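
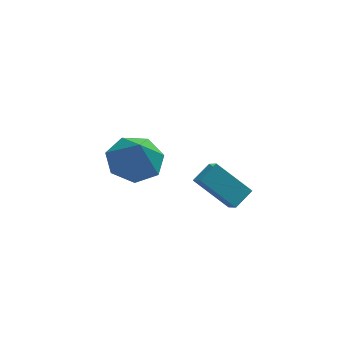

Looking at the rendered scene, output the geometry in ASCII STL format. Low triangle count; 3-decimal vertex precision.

solid 
facet normal -0.098 0.401 -0.911
outer loop
vertex 0.768 1.632 1.717
vertex -0.228 1.467 1.751
vertex 0.286 2.282 2.055
endloop
endfacet
facet normal 0.747 0.229 0.624
outer loop
vertex 0.768 1.632 1.717
vertex 0.286 2.282 2.055
vertex -0.092 0.913 3.009
endloop
endfacet
facet normal -0.098 0.401 -0.911
outer loop
vertex 0.286 2.282 2.055
vertex -0.228 1.467 1.751
vertex -0.583 2.317 2.164
endloop
endfacet
facet normal 0.126 0.544 0.830
outer loop
vertex 0.286 2.282 2.055
vertex -0.583 2.317 2.164
vertex -0.092 0.913 3.009
endloop
endfacet
facet normal -0.099 0.401 -0.911
outer loop
vertex -0.583 2.317 2.164
vertex -0.228 1.467 1.751
vertex -1.184 1.712 1.963
endloop
endfacet
facet normal -0.548 0.282 0.788
outer loop
vertex -0.583 2.317 2.164
vertex -1.184 1.712 1.963
vertex -0.092 0.913 3.009
endloop
endfacet
facet normal -0.099 0.401 -0.911
outer loop
vertex -1.184 1.712 1.963
vertex -0.228 1.467 1.751
vertex -1.065 0.922 1.602
endloop
endfacet
facet normal -0.769 -0.358 0.530
outer loop
vertex -1.184 1.712 1.963
vertex -1.065 0.922 1.602
vertex -0.092 0.913 3.009
endloop
endfacet
facet normal -0.098 0.400 -0.911
outer loop
vertex -1.065 0.922 1.602
vertex -0.228 1.467 1.751
vertex -0.315 0.542 1.354
endloop
endfacet
facet normal -0.370 -0.894 0.250
outer loop
vertex -1.065 0.922 1.602
vertex -0.315 0.542 1.354
vertex -0.092 0.913 3.009
endloop
endfacet
facet normal -0.098 0.400 -0.911
outer loop
vertex -0.315 0.542 1.354
vertex -0.228 1.467 1.751
vertex 0.5 0.858 1.405
endloop
endfacet
facet normal 0.348 -0.924 0.160
outer loop
vertex -0.315 0.542 1.354
vertex 0.5 0.858 1.405
vertex -0.092 0.913 3.009
endloop
endfacet
facet normal -0.098 0.401 -0.911
outer loop
vertex 0.5 0.858 1.405
vertex -0.228 1.467 1.751
vertex 0.768 1.632 1.717
endloop
endfacet
facet normal 0.845 -0.424 0.326
outer loop
vertex 0.5 0.858 1.405
vertex 0.768 1.632 1.717
vertex -0.092 0.913 3.009
endloop
endfacet
facet normal -0.695 0.394 0.602
outer loop
vertex 1.472 -2.464 4.154
vertex 2.037 -2.003 4.505
vertex 1.327 -1.858 3.59
endloop
endfacet
facet normal -0.698 -0.570 -0.433
outer loop
vertex 2.383 -2.457 2.675
vertex 1.472 -2.464 4.154
vertex 1.327 -1.858 3.59
endloop
endfacet
facet normal -0.695 0.395 0.601
outer loop
vertex 1.327 -1.858 3.59
vertex 2.037 -2.003 4.505
vertex 1.893 -1.397 3.941
endloop
endfacet
facet normal -0.172 0.722 -0.671
outer loop
vertex 1.893 -1.397 3.941
vertex 2.383 -2.457 2.675
vertex 1.327 -1.858 3.59
endloop
endfacet
facet normal 0.172 -0.721 0.671
outer loop
vertex 1.472 -2.464 4.154
vertex 3.093 -2.602 3.59
vertex 2.037 -2.003 4.505
endloop
endfacet
facet normal -0.699 -0.569 -0.433
outer loop
vertex 2.527 -3.063 3.239
vertex 1.472 -2.464 4.154
vertex 2.383 -2.457 2.675
endloop
endfacet
facet normal 0.172 -0.722 0.671
outer loop
vertex 2.527 -3.063 3.239
vertex 3.093 -2.602 3.59
vertex 1.472 -2.464 4.154
endloop
endfacet
facet normal 0.699 0.569 0.433
outer loop
vertex 2.037 -2.003 4.505
vertex 3.093 -2.602 3.59
vertex 1.893 -1.397 3.941
endloop
endfacet
facet normal -0.172 0.722 -0.671
outer loop
vertex 2.948 -1.996 3.026
vertex 2.383 -2.457 2.675
vertex 1.893 -1.397 3.941
endloop
endfacet
facet normal 0.699 0.570 0.433
outer loop
vertex 1.893 -1.397 3.941
vertex 3.093 -2.602 3.59
vertex 2.948 -1.996 3.026
endloop
endfacet
facet normal 0.695 -0.394 -0.601
outer loop
vertex 2.948 -1.996 3.026
vertex 2.527 -3.063 3.239
vertex 2.383 -2.457 2.675
endloop
endfacet
facet normal 0.694 -0.394 -0.602
outer loop
vertex 3.093 -2.602 3.59
vertex 2.527 -3.063 3.239
vertex 2.948 -1.996 3.026
endloop
endfacet

endsolid


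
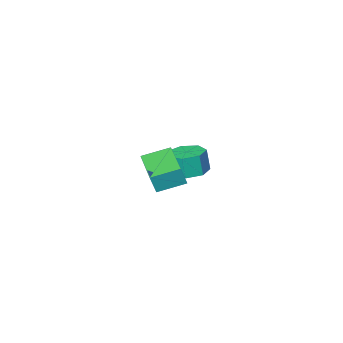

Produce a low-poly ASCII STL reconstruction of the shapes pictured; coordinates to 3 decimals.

solid 
facet normal -0.887 0.355 0.296
outer loop
vertex 2.652 1.325 3.53
vertex 3.402 3.324 3.381
vertex 2.354 1.367 2.587
endloop
endfacet
facet normal -0.351 -0.934 0.069
outer loop
vertex 3.578 0.876 2.179
vertex 2.652 1.325 3.53
vertex 2.354 1.367 2.587
endloop
endfacet
facet normal -0.887 0.355 0.295
outer loop
vertex 2.354 1.367 2.587
vertex 3.402 3.324 3.381
vertex 3.105 3.365 2.438
endloop
endfacet
facet normal -0.301 0.042 -0.953
outer loop
vertex 3.105 3.365 2.438
vertex 3.578 0.876 2.179
vertex 2.354 1.367 2.587
endloop
endfacet
facet normal 0.301 -0.042 0.953
outer loop
vertex 2.652 1.325 3.53
vertex 4.626 2.833 2.973
vertex 3.402 3.324 3.381
endloop
endfacet
facet normal -0.351 -0.934 0.070
outer loop
vertex 3.875 0.835 3.122
vertex 2.652 1.325 3.53
vertex 3.578 0.876 2.179
endloop
endfacet
facet normal 0.301 -0.042 0.953
outer loop
vertex 3.875 0.835 3.122
vertex 4.626 2.833 2.973
vertex 2.652 1.325 3.53
endloop
endfacet
facet normal 0.351 0.934 -0.070
outer loop
vertex 3.402 3.324 3.381
vertex 4.626 2.833 2.973
vertex 3.105 3.365 2.438
endloop
endfacet
facet normal -0.301 0.042 -0.953
outer loop
vertex 4.328 2.875 2.03
vertex 3.578 0.876 2.179
vertex 3.105 3.365 2.438
endloop
endfacet
facet normal 0.351 0.934 -0.069
outer loop
vertex 3.105 3.365 2.438
vertex 4.626 2.833 2.973
vertex 4.328 2.875 2.03
endloop
endfacet
facet normal 0.887 -0.355 -0.295
outer loop
vertex 4.328 2.875 2.03
vertex 3.875 0.835 3.122
vertex 3.578 0.876 2.179
endloop
endfacet
facet normal 0.887 -0.355 -0.296
outer loop
vertex 4.626 2.833 2.973
vertex 3.875 0.835 3.122
vertex 4.328 2.875 2.03
endloop
endfacet
facet normal -0.070 0.149 -0.986
outer loop
vertex -0.099 -3.071 -1.231
vertex -1.063 -2.998 -1.152
vertex -0.397 -2.296 -1.093
endloop
endfacet
facet normal 0.933 0.361 -0.011
outer loop
vertex -0.099 -3.071 -1.231
vertex -0.397 -2.296 -1.093
vertex -0.013 -3.255 -0.008
endloop
endfacet
facet normal 0.933 0.360 -0.012
outer loop
vertex -0.013 -3.255 -0.008
vertex -0.397 -2.296 -1.093
vertex -0.31 -2.48 0.13
endloop
endfacet
facet normal 0.071 -0.149 0.986
outer loop
vertex -0.013 -3.255 -0.008
vertex -0.31 -2.48 0.13
vertex -0.977 -3.182 0.072
endloop
endfacet
facet normal -0.069 0.148 -0.987
outer loop
vertex -0.397 -2.296 -1.093
vertex -1.063 -2.998 -1.152
vertex -1.196 -2.049 -1.0
endloop
endfacet
facet normal 0.306 0.944 0.120
outer loop
vertex -0.397 -2.296 -1.093
vertex -1.196 -2.049 -1.0
vertex -0.31 -2.48 0.13
endloop
endfacet
facet normal 0.306 0.944 0.120
outer loop
vertex -0.31 -2.48 0.13
vertex -1.196 -2.049 -1.0
vertex -1.109 -2.233 0.224
endloop
endfacet
facet normal 0.070 -0.148 0.986
outer loop
vertex -0.31 -2.48 0.13
vertex -1.109 -2.233 0.224
vertex -0.977 -3.182 0.072
endloop
endfacet
facet normal -0.071 0.148 -0.986
outer loop
vertex -1.196 -2.049 -1.0
vertex -1.063 -2.998 -1.152
vertex -1.895 -2.517 -1.02
endloop
endfacet
facet normal -0.552 0.818 0.162
outer loop
vertex -1.196 -2.049 -1.0
vertex -1.895 -2.517 -1.02
vertex -1.109 -2.233 0.224
endloop
endfacet
facet normal -0.552 0.818 0.162
outer loop
vertex -1.109 -2.233 0.224
vertex -1.895 -2.517 -1.02
vertex -1.809 -2.701 0.203
endloop
endfacet
facet normal 0.070 -0.148 0.986
outer loop
vertex -1.109 -2.233 0.224
vertex -1.809 -2.701 0.203
vertex -0.977 -3.182 0.072
endloop
endfacet
facet normal -0.070 0.149 -0.986
outer loop
vertex -1.895 -2.517 -1.02
vertex -1.063 -2.998 -1.152
vertex -1.968 -3.347 -1.14
endloop
endfacet
facet normal -0.994 0.076 0.081
outer loop
vertex -1.895 -2.517 -1.02
vertex -1.968 -3.347 -1.14
vertex -1.809 -2.701 0.203
endloop
endfacet
facet normal -0.994 0.076 0.081
outer loop
vertex -1.809 -2.701 0.203
vertex -1.968 -3.347 -1.14
vertex -1.882 -3.531 0.083
endloop
endfacet
facet normal 0.069 -0.149 0.986
outer loop
vertex -1.809 -2.701 0.203
vertex -1.882 -3.531 0.083
vertex -0.977 -3.182 0.072
endloop
endfacet
facet normal -0.070 0.148 -0.987
outer loop
vertex -1.968 -3.347 -1.14
vertex -1.063 -2.998 -1.152
vertex -1.36 -3.914 -1.268
endloop
endfacet
facet normal -0.688 -0.724 -0.061
outer loop
vertex -1.968 -3.347 -1.14
vertex -1.36 -3.914 -1.268
vertex -1.882 -3.531 0.083
endloop
endfacet
facet normal -0.687 -0.724 -0.060
outer loop
vertex -1.882 -3.531 0.083
vertex -1.36 -3.914 -1.268
vertex -1.273 -4.098 -0.045
endloop
endfacet
facet normal 0.069 -0.148 0.987
outer loop
vertex -1.882 -3.531 0.083
vertex -1.273 -4.098 -0.045
vertex -0.977 -3.182 0.072
endloop
endfacet
facet normal -0.070 0.148 -0.987
outer loop
vertex -1.36 -3.914 -1.268
vertex -1.063 -2.998 -1.152
vertex -0.528 -3.792 -1.309
endloop
endfacet
facet normal 0.136 -0.978 -0.157
outer loop
vertex -1.36 -3.914 -1.268
vertex -0.528 -3.792 -1.309
vertex -1.273 -4.098 -0.045
endloop
endfacet
facet normal 0.137 -0.978 -0.156
outer loop
vertex -1.273 -4.098 -0.045
vertex -0.528 -3.792 -1.309
vertex -0.441 -3.975 -0.086
endloop
endfacet
facet normal 0.071 -0.149 0.986
outer loop
vertex -1.273 -4.098 -0.045
vertex -0.441 -3.975 -0.086
vertex -0.977 -3.182 0.072
endloop
endfacet
facet normal -0.070 0.148 -0.987
outer loop
vertex -0.528 -3.792 -1.309
vertex -1.063 -2.998 -1.152
vertex -0.099 -3.071 -1.231
endloop
endfacet
facet normal 0.858 -0.496 -0.135
outer loop
vertex -0.528 -3.792 -1.309
vertex -0.099 -3.071 -1.231
vertex -0.441 -3.975 -0.086
endloop
endfacet
facet normal 0.858 -0.495 -0.135
outer loop
vertex -0.441 -3.975 -0.086
vertex -0.099 -3.071 -1.231
vertex -0.013 -3.255 -0.008
endloop
endfacet
facet normal 0.071 -0.149 0.986
outer loop
vertex -0.441 -3.975 -0.086
vertex -0.013 -3.255 -0.008
vertex -0.977 -3.182 0.072
endloop
endfacet

endsolid


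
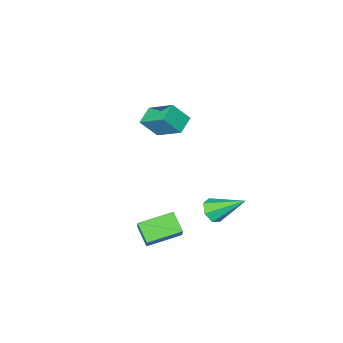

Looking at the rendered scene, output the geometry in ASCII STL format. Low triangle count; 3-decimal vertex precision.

solid 
facet normal -0.965 0.187 0.185
outer loop
vertex 1.0 -0.719 -2.053
vertex 1.216 -0.284 -1.367
vertex 1.062 0.191 -2.649
endloop
endfacet
facet normal -0.257 -0.517 -0.816
outer loop
vertex 2.644 -0.116 -2.953
vertex 1.0 -0.719 -2.053
vertex 1.062 0.191 -2.649
endloop
endfacet
facet normal -0.965 0.187 0.185
outer loop
vertex 1.062 0.191 -2.649
vertex 1.216 -0.284 -1.367
vertex 1.278 0.626 -1.964
endloop
endfacet
facet normal 0.057 0.835 -0.548
outer loop
vertex 1.278 0.626 -1.964
vertex 2.644 -0.116 -2.953
vertex 1.062 0.191 -2.649
endloop
endfacet
facet normal -0.057 -0.835 0.547
outer loop
vertex 1.0 -0.719 -2.053
vertex 2.798 -0.591 -1.671
vertex 1.216 -0.284 -1.367
endloop
endfacet
facet normal -0.257 -0.518 -0.816
outer loop
vertex 2.582 -1.026 -2.356
vertex 1.0 -0.719 -2.053
vertex 2.644 -0.116 -2.953
endloop
endfacet
facet normal -0.057 -0.835 0.548
outer loop
vertex 2.582 -1.026 -2.356
vertex 2.798 -0.591 -1.671
vertex 1.0 -0.719 -2.053
endloop
endfacet
facet normal 0.257 0.518 0.816
outer loop
vertex 1.216 -0.284 -1.367
vertex 2.798 -0.591 -1.671
vertex 1.278 0.626 -1.964
endloop
endfacet
facet normal 0.057 0.835 -0.547
outer loop
vertex 2.86 0.319 -2.267
vertex 2.644 -0.116 -2.953
vertex 1.278 0.626 -1.964
endloop
endfacet
facet normal 0.257 0.517 0.816
outer loop
vertex 1.278 0.626 -1.964
vertex 2.798 -0.591 -1.671
vertex 2.86 0.319 -2.267
endloop
endfacet
facet normal 0.965 -0.187 -0.185
outer loop
vertex 2.86 0.319 -2.267
vertex 2.582 -1.026 -2.356
vertex 2.644 -0.116 -2.953
endloop
endfacet
facet normal 0.965 -0.187 -0.185
outer loop
vertex 2.798 -0.591 -1.671
vertex 2.582 -1.026 -2.356
vertex 2.86 0.319 -2.267
endloop
endfacet
facet normal -0.780 -0.506 0.369
outer loop
vertex 0.318 -1.902 4.264
vertex -0.333 -1.521 3.41
vertex 0.74 -3.214 3.357
endloop
endfacet
facet normal 0.571 -0.334 0.749
outer loop
vertex 1.473 -2.739 3.01
vertex 0.318 -1.902 4.264
vertex 0.74 -3.214 3.357
endloop
endfacet
facet normal -0.780 -0.506 0.370
outer loop
vertex 0.74 -3.214 3.357
vertex -0.333 -1.521 3.41
vertex 0.088 -2.833 2.503
endloop
endfacet
facet normal 0.255 -0.795 -0.550
outer loop
vertex 0.088 -2.833 2.503
vertex 1.473 -2.739 3.01
vertex 0.74 -3.214 3.357
endloop
endfacet
facet normal -0.255 0.795 0.550
outer loop
vertex 0.318 -1.902 4.264
vertex 0.4 -1.046 3.063
vertex -0.333 -1.521 3.41
endloop
endfacet
facet normal 0.571 -0.335 0.749
outer loop
vertex 1.052 -1.427 3.917
vertex 0.318 -1.902 4.264
vertex 1.473 -2.739 3.01
endloop
endfacet
facet normal -0.255 0.796 0.550
outer loop
vertex 1.052 -1.427 3.917
vertex 0.4 -1.046 3.063
vertex 0.318 -1.902 4.264
endloop
endfacet
facet normal -0.572 0.335 -0.749
outer loop
vertex -0.333 -1.521 3.41
vertex 0.4 -1.046 3.063
vertex 0.088 -2.833 2.503
endloop
endfacet
facet normal 0.255 -0.796 -0.549
outer loop
vertex 0.822 -2.358 2.156
vertex 1.473 -2.739 3.01
vertex 0.088 -2.833 2.503
endloop
endfacet
facet normal -0.571 0.335 -0.750
outer loop
vertex 0.088 -2.833 2.503
vertex 0.4 -1.046 3.063
vertex 0.822 -2.358 2.156
endloop
endfacet
facet normal 0.780 0.505 -0.369
outer loop
vertex 0.822 -2.358 2.156
vertex 1.052 -1.427 3.917
vertex 1.473 -2.739 3.01
endloop
endfacet
facet normal 0.779 0.506 -0.369
outer loop
vertex 0.4 -1.046 3.063
vertex 1.052 -1.427 3.917
vertex 0.822 -2.358 2.156
endloop
endfacet
facet normal 0.530 -0.605 -0.594
outer loop
vertex -0.294 -0.191 -2.089
vertex -0.862 -0.456 -2.326
vertex -0.519 0.071 -2.557
endloop
endfacet
facet normal 0.551 0.813 0.190
outer loop
vertex -0.294 -0.191 -2.089
vertex -0.519 0.071 -2.557
vertex -1.838 0.656 -1.234
endloop
endfacet
facet normal 0.530 -0.605 -0.593
outer loop
vertex -0.519 0.071 -2.557
vertex -0.862 -0.456 -2.326
vertex -1.002 -0.064 -2.851
endloop
endfacet
facet normal -0.006 0.912 -0.409
outer loop
vertex -0.519 0.071 -2.557
vertex -1.002 -0.064 -2.851
vertex -1.838 0.656 -1.234
endloop
endfacet
facet normal 0.532 -0.604 -0.593
outer loop
vertex -1.002 -0.064 -2.851
vertex -0.862 -0.456 -2.326
vertex -1.379 -0.495 -2.75
endloop
endfacet
facet normal -0.684 0.467 -0.561
outer loop
vertex -1.002 -0.064 -2.851
vertex -1.379 -0.495 -2.75
vertex -1.838 0.656 -1.234
endloop
endfacet
facet normal 0.532 -0.605 -0.593
outer loop
vertex -1.379 -0.495 -2.75
vertex -0.862 -0.456 -2.326
vertex -1.367 -0.896 -2.33
endloop
endfacet
facet normal -0.971 -0.188 -0.151
outer loop
vertex -1.379 -0.495 -2.75
vertex -1.367 -0.896 -2.33
vertex -1.838 0.656 -1.234
endloop
endfacet
facet normal 0.531 -0.604 -0.594
outer loop
vertex -1.367 -0.896 -2.33
vertex -0.862 -0.456 -2.326
vertex -0.975 -0.967 -1.907
endloop
endfacet
facet normal -0.653 -0.559 0.511
outer loop
vertex -1.367 -0.896 -2.33
vertex -0.975 -0.967 -1.907
vertex -1.838 0.656 -1.234
endloop
endfacet
facet normal 0.530 -0.605 -0.594
outer loop
vertex -0.975 -0.967 -1.907
vertex -0.862 -0.456 -2.326
vertex -0.497 -0.653 -1.8
endloop
endfacet
facet normal 0.033 -0.368 0.929
outer loop
vertex -0.975 -0.967 -1.907
vertex -0.497 -0.653 -1.8
vertex -1.838 0.656 -1.234
endloop
endfacet
facet normal 0.530 -0.605 -0.594
outer loop
vertex -0.497 -0.653 -1.8
vertex -0.862 -0.456 -2.326
vertex -0.294 -0.191 -2.089
endloop
endfacet
facet normal 0.568 0.242 0.786
outer loop
vertex -0.497 -0.653 -1.8
vertex -0.294 -0.191 -2.089
vertex -1.838 0.656 -1.234
endloop
endfacet

endsolid


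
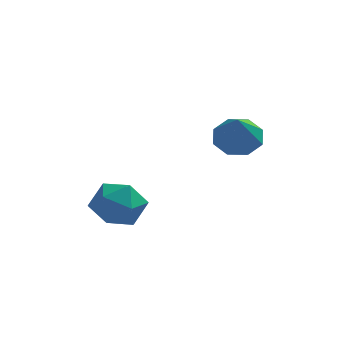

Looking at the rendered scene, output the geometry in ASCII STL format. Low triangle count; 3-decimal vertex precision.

solid 
facet normal 0.058 0.519 0.853
outer loop
vertex -2.208 0.533 -0.291
vertex -3.019 0.062 0.051
vertex -2.111 -0.319 0.221
endloop
endfacet
facet normal 0.705 0.422 0.569
outer loop
vertex -2.208 0.533 -0.291
vertex -2.111 -0.319 0.221
vertex -1.552 -0.158 -0.591
endloop
endfacet
facet normal 0.703 0.705 -0.087
outer loop
vertex -2.208 0.533 -0.291
vertex -1.552 -0.158 -0.591
vertex -2.115 0.321 -1.263
endloop
endfacet
facet normal 0.056 0.977 -0.208
outer loop
vertex -2.208 0.533 -0.291
vertex -2.115 0.321 -1.263
vertex -3.022 0.457 -0.866
endloop
endfacet
facet normal -0.344 0.862 0.372
outer loop
vertex -2.208 0.533 -0.291
vertex -3.022 0.457 -0.866
vertex -3.019 0.062 0.051
endloop
endfacet
facet normal 0.816 -0.280 0.506
outer loop
vertex -1.552 -0.158 -0.591
vertex -2.111 -0.319 0.221
vertex -1.958 -1.057 -0.434
endloop
endfacet
facet normal -0.232 -0.123 0.965
outer loop
vertex -2.111 -0.319 0.221
vertex -3.019 0.062 0.051
vertex -2.865 -0.921 -0.037
endloop
endfacet
facet normal -0.882 0.431 0.189
outer loop
vertex -3.019 0.062 0.051
vertex -3.022 0.457 -0.866
vertex -3.428 -0.442 -0.709
endloop
endfacet
facet normal -0.236 0.617 -0.751
outer loop
vertex -3.022 0.457 -0.866
vertex -2.115 0.321 -1.263
vertex -2.869 -0.281 -1.521
endloop
endfacet
facet normal 0.813 0.177 -0.555
outer loop
vertex -2.115 0.321 -1.263
vertex -1.552 -0.158 -0.591
vertex -1.961 -0.662 -1.351
endloop
endfacet
facet normal -0.056 -0.977 0.208
outer loop
vertex -2.772 -1.133 -1.009
vertex -1.958 -1.057 -0.434
vertex -2.865 -0.921 -0.037
endloop
endfacet
facet normal -0.703 -0.705 0.087
outer loop
vertex -2.772 -1.133 -1.009
vertex -2.865 -0.921 -0.037
vertex -3.428 -0.442 -0.709
endloop
endfacet
facet normal -0.705 -0.422 -0.569
outer loop
vertex -2.772 -1.133 -1.009
vertex -3.428 -0.442 -0.709
vertex -2.869 -0.281 -1.521
endloop
endfacet
facet normal -0.058 -0.519 -0.853
outer loop
vertex -2.772 -1.133 -1.009
vertex -2.869 -0.281 -1.521
vertex -1.961 -0.662 -1.351
endloop
endfacet
facet normal 0.344 -0.862 -0.372
outer loop
vertex -2.772 -1.133 -1.009
vertex -1.961 -0.662 -1.351
vertex -1.958 -1.057 -0.434
endloop
endfacet
facet normal 0.236 -0.617 0.751
outer loop
vertex -2.865 -0.921 -0.037
vertex -1.958 -1.057 -0.434
vertex -2.111 -0.319 0.221
endloop
endfacet
facet normal -0.813 -0.177 0.555
outer loop
vertex -3.428 -0.442 -0.709
vertex -2.865 -0.921 -0.037
vertex -3.019 0.062 0.051
endloop
endfacet
facet normal -0.816 0.280 -0.506
outer loop
vertex -2.869 -0.281 -1.521
vertex -3.428 -0.442 -0.709
vertex -3.022 0.457 -0.866
endloop
endfacet
facet normal 0.232 0.123 -0.965
outer loop
vertex -1.961 -0.662 -1.351
vertex -2.869 -0.281 -1.521
vertex -2.115 0.321 -1.263
endloop
endfacet
facet normal 0.882 -0.431 -0.189
outer loop
vertex -1.958 -1.057 -0.434
vertex -1.961 -0.662 -1.351
vertex -1.552 -0.158 -0.591
endloop
endfacet
facet normal -0.045 0.665 -0.746
outer loop
vertex 1.807 2.2 1.719
vertex 1.042 1.902 1.5
vertex 1.322 2.509 2.024
endloop
endfacet
facet normal 0.623 0.243 0.744
outer loop
vertex 1.807 2.2 1.719
vertex 1.322 2.509 2.024
vertex 1.118 0.778 2.76
endloop
endfacet
facet normal -0.046 0.665 -0.746
outer loop
vertex 1.322 2.509 2.024
vertex 1.042 1.902 1.5
vertex 0.673 2.462 2.022
endloop
endfacet
facet normal -0.031 0.394 0.918
outer loop
vertex 1.322 2.509 2.024
vertex 0.673 2.462 2.022
vertex 1.118 0.778 2.76
endloop
endfacet
facet normal -0.046 0.665 -0.746
outer loop
vertex 0.673 2.462 2.022
vertex 1.042 1.902 1.5
vertex 0.24 2.087 1.714
endloop
endfacet
facet normal -0.656 0.151 0.739
outer loop
vertex 0.673 2.462 2.022
vertex 0.24 2.087 1.714
vertex 1.118 0.778 2.76
endloop
endfacet
facet normal -0.046 0.664 -0.746
outer loop
vertex 0.24 2.087 1.714
vertex 1.042 1.902 1.5
vertex 0.276 1.603 1.281
endloop
endfacet
facet normal -0.885 -0.345 0.312
outer loop
vertex 0.24 2.087 1.714
vertex 0.276 1.603 1.281
vertex 1.118 0.778 2.76
endloop
endfacet
facet normal -0.046 0.664 -0.746
outer loop
vertex 0.276 1.603 1.281
vertex 1.042 1.902 1.5
vertex 0.761 1.294 0.976
endloop
endfacet
facet normal -0.584 -0.803 -0.115
outer loop
vertex 0.276 1.603 1.281
vertex 0.761 1.294 0.976
vertex 1.118 0.778 2.76
endloop
endfacet
facet normal -0.046 0.664 -0.746
outer loop
vertex 0.761 1.294 0.976
vertex 1.042 1.902 1.5
vertex 1.41 1.341 0.978
endloop
endfacet
facet normal 0.070 -0.954 -0.290
outer loop
vertex 0.761 1.294 0.976
vertex 1.41 1.341 0.978
vertex 1.118 0.778 2.76
endloop
endfacet
facet normal -0.045 0.665 -0.746
outer loop
vertex 1.41 1.341 0.978
vertex 1.042 1.902 1.5
vertex 1.843 1.716 1.286
endloop
endfacet
facet normal 0.694 -0.711 -0.111
outer loop
vertex 1.41 1.341 0.978
vertex 1.843 1.716 1.286
vertex 1.118 0.778 2.76
endloop
endfacet
facet normal -0.045 0.664 -0.746
outer loop
vertex 1.843 1.716 1.286
vertex 1.042 1.902 1.5
vertex 1.807 2.2 1.719
endloop
endfacet
facet normal 0.924 -0.215 0.317
outer loop
vertex 1.843 1.716 1.286
vertex 1.807 2.2 1.719
vertex 1.118 0.778 2.76
endloop
endfacet

endsolid


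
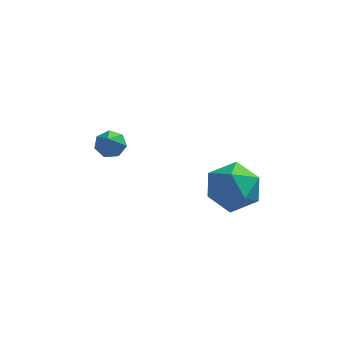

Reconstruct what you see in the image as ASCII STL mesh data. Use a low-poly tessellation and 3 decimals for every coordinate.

solid 
facet normal -0.527 0.745 0.408
outer loop
vertex 1.143 0.251 -3.315
vertex 0.678 -0.514 -2.518
vertex 1.695 0.068 -2.267
endloop
endfacet
facet normal 0.083 0.988 0.129
outer loop
vertex 1.143 0.251 -3.315
vertex 1.695 0.068 -2.267
vertex 2.337 0.146 -3.277
endloop
endfacet
facet normal 0.090 0.821 -0.564
outer loop
vertex 1.143 0.251 -3.315
vertex 2.337 0.146 -3.277
vertex 1.716 -0.387 -4.152
endloop
endfacet
facet normal -0.515 0.474 -0.714
outer loop
vertex 1.143 0.251 -3.315
vertex 1.716 -0.387 -4.152
vertex 0.691 -0.795 -3.684
endloop
endfacet
facet normal -0.897 0.427 -0.113
outer loop
vertex 1.143 0.251 -3.315
vertex 0.691 -0.795 -3.684
vertex 0.678 -0.514 -2.518
endloop
endfacet
facet normal 0.622 0.644 0.445
outer loop
vertex 2.337 0.146 -3.277
vertex 1.695 0.068 -2.267
vertex 2.609 -0.685 -2.456
endloop
endfacet
facet normal -0.365 0.250 0.897
outer loop
vertex 1.695 0.068 -2.267
vertex 0.678 -0.514 -2.518
vertex 1.584 -1.093 -1.988
endloop
endfacet
facet normal -0.963 -0.263 0.053
outer loop
vertex 0.678 -0.514 -2.518
vertex 0.691 -0.795 -3.684
vertex 0.963 -1.626 -2.863
endloop
endfacet
facet normal -0.345 -0.188 -0.920
outer loop
vertex 0.691 -0.795 -3.684
vertex 1.716 -0.387 -4.152
vertex 1.605 -1.548 -3.873
endloop
endfacet
facet normal 0.634 0.373 -0.677
outer loop
vertex 1.716 -0.387 -4.152
vertex 2.337 0.146 -3.277
vertex 2.622 -0.966 -3.622
endloop
endfacet
facet normal 0.515 -0.474 0.714
outer loop
vertex 2.157 -1.731 -2.825
vertex 2.609 -0.685 -2.456
vertex 1.584 -1.093 -1.988
endloop
endfacet
facet normal -0.090 -0.821 0.564
outer loop
vertex 2.157 -1.731 -2.825
vertex 1.584 -1.093 -1.988
vertex 0.963 -1.626 -2.863
endloop
endfacet
facet normal -0.083 -0.988 -0.129
outer loop
vertex 2.157 -1.731 -2.825
vertex 0.963 -1.626 -2.863
vertex 1.605 -1.548 -3.873
endloop
endfacet
facet normal 0.527 -0.745 -0.408
outer loop
vertex 2.157 -1.731 -2.825
vertex 1.605 -1.548 -3.873
vertex 2.622 -0.966 -3.622
endloop
endfacet
facet normal 0.897 -0.427 0.113
outer loop
vertex 2.157 -1.731 -2.825
vertex 2.622 -0.966 -3.622
vertex 2.609 -0.685 -2.456
endloop
endfacet
facet normal 0.345 0.188 0.920
outer loop
vertex 1.584 -1.093 -1.988
vertex 2.609 -0.685 -2.456
vertex 1.695 0.068 -2.267
endloop
endfacet
facet normal -0.634 -0.373 0.677
outer loop
vertex 0.963 -1.626 -2.863
vertex 1.584 -1.093 -1.988
vertex 0.678 -0.514 -2.518
endloop
endfacet
facet normal -0.622 -0.644 -0.445
outer loop
vertex 1.605 -1.548 -3.873
vertex 0.963 -1.626 -2.863
vertex 0.691 -0.795 -3.684
endloop
endfacet
facet normal 0.365 -0.250 -0.897
outer loop
vertex 2.622 -0.966 -3.622
vertex 1.605 -1.548 -3.873
vertex 1.716 -0.387 -4.152
endloop
endfacet
facet normal 0.963 0.263 -0.053
outer loop
vertex 2.609 -0.685 -2.456
vertex 2.622 -0.966 -3.622
vertex 2.337 0.146 -3.277
endloop
endfacet
facet normal -0.051 0.663 -0.747
outer loop
vertex -2.47 0.031 -1.66
vertex -3.098 0.039 -1.61
vertex -2.676 0.403 -1.316
endloop
endfacet
facet normal 0.901 0.110 0.420
outer loop
vertex -2.47 0.031 -1.66
vertex -2.676 0.403 -1.316
vertex -3.002 -1.219 -0.19
endloop
endfacet
facet normal -0.050 0.662 -0.748
outer loop
vertex -2.676 0.403 -1.316
vertex -3.098 0.039 -1.61
vertex -3.2 0.501 -1.194
endloop
endfacet
facet normal 0.284 0.508 0.813
outer loop
vertex -2.676 0.403 -1.316
vertex -3.2 0.501 -1.194
vertex -3.002 -1.219 -0.19
endloop
endfacet
facet normal -0.051 0.662 -0.748
outer loop
vertex -3.2 0.501 -1.194
vertex -3.098 0.039 -1.61
vertex -3.647 0.251 -1.385
endloop
endfacet
facet normal -0.535 0.379 0.755
outer loop
vertex -3.2 0.501 -1.194
vertex -3.647 0.251 -1.385
vertex -3.002 -1.219 -0.19
endloop
endfacet
facet normal -0.050 0.663 -0.747
outer loop
vertex -3.647 0.251 -1.385
vertex -3.098 0.039 -1.61
vertex -3.681 -0.158 -1.746
endloop
endfacet
facet normal -0.941 -0.177 0.290
outer loop
vertex -3.647 0.251 -1.385
vertex -3.681 -0.158 -1.746
vertex -3.002 -1.219 -0.19
endloop
endfacet
facet normal -0.049 0.662 -0.748
outer loop
vertex -3.681 -0.158 -1.746
vertex -3.098 0.039 -1.61
vertex -3.276 -0.419 -2.004
endloop
endfacet
facet normal -0.627 -0.743 -0.233
outer loop
vertex -3.681 -0.158 -1.746
vertex -3.276 -0.419 -2.004
vertex -3.002 -1.219 -0.19
endloop
endfacet
facet normal -0.051 0.663 -0.747
outer loop
vertex -3.276 -0.419 -2.004
vertex -3.098 0.039 -1.61
vertex -2.737 -0.335 -1.966
endloop
endfacet
facet normal 0.169 -0.892 -0.419
outer loop
vertex -3.276 -0.419 -2.004
vertex -2.737 -0.335 -1.966
vertex -3.002 -1.219 -0.19
endloop
endfacet
facet normal -0.051 0.662 -0.748
outer loop
vertex -2.737 -0.335 -1.966
vertex -3.098 0.039 -1.61
vertex -2.47 0.031 -1.66
endloop
endfacet
facet normal 0.849 -0.512 -0.128
outer loop
vertex -2.737 -0.335 -1.966
vertex -2.47 0.031 -1.66
vertex -3.002 -1.219 -0.19
endloop
endfacet

endsolid


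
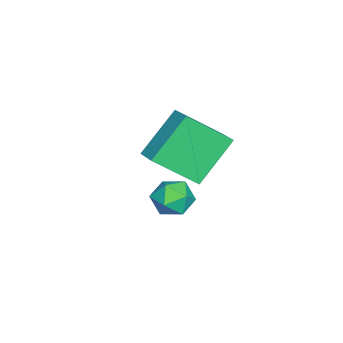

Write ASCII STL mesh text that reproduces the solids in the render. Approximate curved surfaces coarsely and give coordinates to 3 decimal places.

solid 
facet normal -0.766 -0.560 -0.316
outer loop
vertex -2.47 -4.162 -0.227
vertex -3.043 -2.622 -1.567
vertex -1.187 -5.039 -1.784
endloop
endfacet
facet normal 0.270 -0.727 0.632
outer loop
vertex -0.337 -4.418 -1.433
vertex -2.47 -4.162 -0.227
vertex -1.187 -5.039 -1.784
endloop
endfacet
facet normal -0.766 -0.560 -0.316
outer loop
vertex -1.187 -5.039 -1.784
vertex -3.043 -2.622 -1.567
vertex -1.76 -3.5 -3.124
endloop
endfacet
facet normal 0.583 -0.399 -0.707
outer loop
vertex -1.76 -3.5 -3.124
vertex -0.337 -4.418 -1.433
vertex -1.187 -5.039 -1.784
endloop
endfacet
facet normal -0.583 0.399 0.708
outer loop
vertex -2.47 -4.162 -0.227
vertex -2.193 -2.001 -1.216
vertex -3.043 -2.622 -1.567
endloop
endfacet
facet normal 0.270 -0.726 0.632
outer loop
vertex -1.62 -3.54 0.124
vertex -2.47 -4.162 -0.227
vertex -0.337 -4.418 -1.433
endloop
endfacet
facet normal -0.584 0.399 0.707
outer loop
vertex -1.62 -3.54 0.124
vertex -2.193 -2.001 -1.216
vertex -2.47 -4.162 -0.227
endloop
endfacet
facet normal -0.270 0.726 -0.632
outer loop
vertex -3.043 -2.622 -1.567
vertex -2.193 -2.001 -1.216
vertex -1.76 -3.5 -3.124
endloop
endfacet
facet normal 0.584 -0.398 -0.707
outer loop
vertex -0.91 -2.878 -2.773
vertex -0.337 -4.418 -1.433
vertex -1.76 -3.5 -3.124
endloop
endfacet
facet normal -0.270 0.726 -0.632
outer loop
vertex -1.76 -3.5 -3.124
vertex -2.193 -2.001 -1.216
vertex -0.91 -2.878 -2.773
endloop
endfacet
facet normal 0.766 0.560 0.316
outer loop
vertex -0.91 -2.878 -2.773
vertex -1.62 -3.54 0.124
vertex -0.337 -4.418 -1.433
endloop
endfacet
facet normal 0.766 0.560 0.316
outer loop
vertex -2.193 -2.001 -1.216
vertex -1.62 -3.54 0.124
vertex -0.91 -2.878 -2.773
endloop
endfacet
facet normal -0.195 0.862 0.468
outer loop
vertex 1.601 -2.361 -1.591
vertex 1.414 -2.769 -0.917
vertex 2.176 -2.527 -1.045
endloop
endfacet
facet normal 0.306 0.952 -0.033
outer loop
vertex 1.601 -2.361 -1.591
vertex 2.176 -2.527 -1.045
vertex 2.334 -2.605 -1.835
endloop
endfacet
facet normal 0.030 0.750 -0.660
outer loop
vertex 1.601 -2.361 -1.591
vertex 2.334 -2.605 -1.835
vertex 1.67 -2.896 -2.196
endloop
endfacet
facet normal -0.642 0.537 -0.548
outer loop
vertex 1.601 -2.361 -1.591
vertex 1.67 -2.896 -2.196
vertex 1.101 -2.997 -1.628
endloop
endfacet
facet normal -0.781 0.606 0.150
outer loop
vertex 1.601 -2.361 -1.591
vertex 1.101 -2.997 -1.628
vertex 1.414 -2.769 -0.917
endloop
endfacet
facet normal 0.849 0.515 0.119
outer loop
vertex 2.334 -2.605 -1.835
vertex 2.176 -2.527 -1.045
vertex 2.599 -3.163 -1.312
endloop
endfacet
facet normal 0.038 0.371 0.928
outer loop
vertex 2.176 -2.527 -1.045
vertex 1.414 -2.769 -0.917
vertex 2.03 -3.264 -0.744
endloop
endfacet
facet normal -0.909 -0.044 0.414
outer loop
vertex 1.414 -2.769 -0.917
vertex 1.101 -2.997 -1.628
vertex 1.366 -3.555 -1.105
endloop
endfacet
facet normal -0.684 -0.156 -0.713
outer loop
vertex 1.101 -2.997 -1.628
vertex 1.67 -2.896 -2.196
vertex 1.524 -3.633 -1.895
endloop
endfacet
facet normal 0.404 0.189 -0.895
outer loop
vertex 1.67 -2.896 -2.196
vertex 2.334 -2.605 -1.835
vertex 2.286 -3.391 -2.023
endloop
endfacet
facet normal 0.642 -0.537 0.548
outer loop
vertex 2.099 -3.799 -1.349
vertex 2.599 -3.163 -1.312
vertex 2.03 -3.264 -0.744
endloop
endfacet
facet normal -0.030 -0.750 0.660
outer loop
vertex 2.099 -3.799 -1.349
vertex 2.03 -3.264 -0.744
vertex 1.366 -3.555 -1.105
endloop
endfacet
facet normal -0.306 -0.952 0.033
outer loop
vertex 2.099 -3.799 -1.349
vertex 1.366 -3.555 -1.105
vertex 1.524 -3.633 -1.895
endloop
endfacet
facet normal 0.195 -0.862 -0.468
outer loop
vertex 2.099 -3.799 -1.349
vertex 1.524 -3.633 -1.895
vertex 2.286 -3.391 -2.023
endloop
endfacet
facet normal 0.781 -0.606 -0.150
outer loop
vertex 2.099 -3.799 -1.349
vertex 2.286 -3.391 -2.023
vertex 2.599 -3.163 -1.312
endloop
endfacet
facet normal 0.684 0.156 0.713
outer loop
vertex 2.03 -3.264 -0.744
vertex 2.599 -3.163 -1.312
vertex 2.176 -2.527 -1.045
endloop
endfacet
facet normal -0.404 -0.189 0.895
outer loop
vertex 1.366 -3.555 -1.105
vertex 2.03 -3.264 -0.744
vertex 1.414 -2.769 -0.917
endloop
endfacet
facet normal -0.849 -0.515 -0.119
outer loop
vertex 1.524 -3.633 -1.895
vertex 1.366 -3.555 -1.105
vertex 1.101 -2.997 -1.628
endloop
endfacet
facet normal -0.038 -0.371 -0.928
outer loop
vertex 2.286 -3.391 -2.023
vertex 1.524 -3.633 -1.895
vertex 1.67 -2.896 -2.196
endloop
endfacet
facet normal 0.909 0.044 -0.414
outer loop
vertex 2.599 -3.163 -1.312
vertex 2.286 -3.391 -2.023
vertex 2.334 -2.605 -1.835
endloop
endfacet

endsolid


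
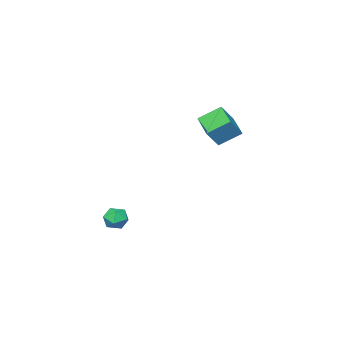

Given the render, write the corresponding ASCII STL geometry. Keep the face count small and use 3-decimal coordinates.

solid 
facet normal -0.129 0.017 0.991
outer loop
vertex 2.719 1.004 -2.797
vertex 3.223 0.402 -2.721
vertex 3.489 1.144 -2.699
endloop
endfacet
facet normal -0.212 0.668 0.713
outer loop
vertex 2.719 1.004 -2.797
vertex 3.489 1.144 -2.699
vertex 3.074 1.567 -3.219
endloop
endfacet
facet normal -0.736 0.637 0.230
outer loop
vertex 2.719 1.004 -2.797
vertex 3.074 1.567 -3.219
vertex 2.551 1.087 -3.563
endloop
endfacet
facet normal -0.977 -0.035 0.211
outer loop
vertex 2.719 1.004 -2.797
vertex 2.551 1.087 -3.563
vertex 2.643 0.367 -3.255
endloop
endfacet
facet normal -0.602 -0.418 0.681
outer loop
vertex 2.719 1.004 -2.797
vertex 2.643 0.367 -3.255
vertex 3.223 0.402 -2.721
endloop
endfacet
facet normal 0.391 0.842 0.372
outer loop
vertex 3.074 1.567 -3.219
vertex 3.489 1.144 -2.699
vertex 3.797 1.313 -3.405
endloop
endfacet
facet normal 0.526 -0.213 0.823
outer loop
vertex 3.489 1.144 -2.699
vertex 3.223 0.402 -2.721
vertex 3.889 0.593 -3.097
endloop
endfacet
facet normal -0.240 -0.917 0.320
outer loop
vertex 3.223 0.402 -2.721
vertex 2.643 0.367 -3.255
vertex 3.366 0.113 -3.441
endloop
endfacet
facet normal -0.847 -0.297 -0.441
outer loop
vertex 2.643 0.367 -3.255
vertex 2.551 1.087 -3.563
vertex 2.951 0.536 -3.961
endloop
endfacet
facet normal -0.457 0.790 -0.408
outer loop
vertex 2.551 1.087 -3.563
vertex 3.074 1.567 -3.219
vertex 3.217 1.278 -3.939
endloop
endfacet
facet normal 0.977 0.035 -0.211
outer loop
vertex 3.721 0.676 -3.863
vertex 3.797 1.313 -3.405
vertex 3.889 0.593 -3.097
endloop
endfacet
facet normal 0.736 -0.637 -0.230
outer loop
vertex 3.721 0.676 -3.863
vertex 3.889 0.593 -3.097
vertex 3.366 0.113 -3.441
endloop
endfacet
facet normal 0.212 -0.668 -0.713
outer loop
vertex 3.721 0.676 -3.863
vertex 3.366 0.113 -3.441
vertex 2.951 0.536 -3.961
endloop
endfacet
facet normal 0.129 -0.017 -0.991
outer loop
vertex 3.721 0.676 -3.863
vertex 2.951 0.536 -3.961
vertex 3.217 1.278 -3.939
endloop
endfacet
facet normal 0.602 0.418 -0.681
outer loop
vertex 3.721 0.676 -3.863
vertex 3.217 1.278 -3.939
vertex 3.797 1.313 -3.405
endloop
endfacet
facet normal 0.847 0.297 0.441
outer loop
vertex 3.889 0.593 -3.097
vertex 3.797 1.313 -3.405
vertex 3.489 1.144 -2.699
endloop
endfacet
facet normal 0.457 -0.790 0.408
outer loop
vertex 3.366 0.113 -3.441
vertex 3.889 0.593 -3.097
vertex 3.223 0.402 -2.721
endloop
endfacet
facet normal -0.391 -0.842 -0.372
outer loop
vertex 2.951 0.536 -3.961
vertex 3.366 0.113 -3.441
vertex 2.643 0.367 -3.255
endloop
endfacet
facet normal -0.526 0.213 -0.823
outer loop
vertex 3.217 1.278 -3.939
vertex 2.951 0.536 -3.961
vertex 2.551 1.087 -3.563
endloop
endfacet
facet normal 0.240 0.917 -0.320
outer loop
vertex 3.797 1.313 -3.405
vertex 3.217 1.278 -3.939
vertex 3.074 1.567 -3.219
endloop
endfacet
facet normal -0.644 0.035 -0.764
outer loop
vertex -5.034 1.32 2.109
vertex -4.246 2.788 1.512
vertex -4.077 0.461 1.262
endloop
endfacet
facet normal -0.446 -0.829 0.337
outer loop
vertex -3.194 0.412 2.308
vertex -5.034 1.32 2.109
vertex -4.077 0.461 1.262
endloop
endfacet
facet normal -0.645 0.035 -0.763
outer loop
vertex -4.077 0.461 1.262
vertex -4.246 2.788 1.512
vertex -3.289 1.929 0.664
endloop
endfacet
facet normal 0.621 -0.558 -0.551
outer loop
vertex -3.289 1.929 0.664
vertex -3.194 0.412 2.308
vertex -4.077 0.461 1.262
endloop
endfacet
facet normal -0.621 0.557 0.551
outer loop
vertex -5.034 1.32 2.109
vertex -3.363 2.739 2.558
vertex -4.246 2.788 1.512
endloop
endfacet
facet normal -0.446 -0.829 0.337
outer loop
vertex -4.151 1.271 3.156
vertex -5.034 1.32 2.109
vertex -3.194 0.412 2.308
endloop
endfacet
facet normal -0.621 0.558 0.550
outer loop
vertex -4.151 1.271 3.156
vertex -3.363 2.739 2.558
vertex -5.034 1.32 2.109
endloop
endfacet
facet normal 0.446 0.829 -0.337
outer loop
vertex -4.246 2.788 1.512
vertex -3.363 2.739 2.558
vertex -3.289 1.929 0.664
endloop
endfacet
facet normal 0.622 -0.557 -0.550
outer loop
vertex -2.406 1.88 1.711
vertex -3.194 0.412 2.308
vertex -3.289 1.929 0.664
endloop
endfacet
facet normal 0.446 0.829 -0.337
outer loop
vertex -3.289 1.929 0.664
vertex -3.363 2.739 2.558
vertex -2.406 1.88 1.711
endloop
endfacet
facet normal 0.645 -0.036 0.764
outer loop
vertex -2.406 1.88 1.711
vertex -4.151 1.271 3.156
vertex -3.194 0.412 2.308
endloop
endfacet
facet normal 0.645 -0.035 0.764
outer loop
vertex -3.363 2.739 2.558
vertex -4.151 1.271 3.156
vertex -2.406 1.88 1.711
endloop
endfacet

endsolid


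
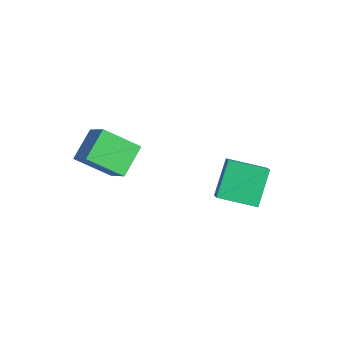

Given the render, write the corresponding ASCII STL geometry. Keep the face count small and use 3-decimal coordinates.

solid 
facet normal -0.770 -0.033 -0.638
outer loop
vertex -4.436 -5.157 2.044
vertex -5.329 -3.847 3.055
vertex -3.506 -3.595 0.841
endloop
endfacet
facet normal 0.475 -0.697 -0.538
outer loop
vertex -2.051 -3.533 2.045
vertex -4.436 -5.157 2.044
vertex -3.506 -3.595 0.841
endloop
endfacet
facet normal -0.770 -0.033 -0.638
outer loop
vertex -3.506 -3.595 0.841
vertex -5.329 -3.847 3.055
vertex -4.399 -2.285 1.851
endloop
endfacet
facet normal 0.426 0.716 -0.552
outer loop
vertex -4.399 -2.285 1.851
vertex -2.051 -3.533 2.045
vertex -3.506 -3.595 0.841
endloop
endfacet
facet normal -0.426 -0.717 0.552
outer loop
vertex -4.436 -5.157 2.044
vertex -3.874 -3.785 4.259
vertex -5.329 -3.847 3.055
endloop
endfacet
facet normal 0.475 -0.697 -0.537
outer loop
vertex -2.981 -5.095 3.249
vertex -4.436 -5.157 2.044
vertex -2.051 -3.533 2.045
endloop
endfacet
facet normal -0.427 -0.716 0.552
outer loop
vertex -2.981 -5.095 3.249
vertex -3.874 -3.785 4.259
vertex -4.436 -5.157 2.044
endloop
endfacet
facet normal -0.475 0.697 0.538
outer loop
vertex -5.329 -3.847 3.055
vertex -3.874 -3.785 4.259
vertex -4.399 -2.285 1.851
endloop
endfacet
facet normal 0.426 0.717 -0.552
outer loop
vertex -2.944 -2.223 3.056
vertex -2.051 -3.533 2.045
vertex -4.399 -2.285 1.851
endloop
endfacet
facet normal -0.475 0.697 0.538
outer loop
vertex -4.399 -2.285 1.851
vertex -3.874 -3.785 4.259
vertex -2.944 -2.223 3.056
endloop
endfacet
facet normal 0.770 0.033 0.637
outer loop
vertex -2.944 -2.223 3.056
vertex -2.981 -5.095 3.249
vertex -2.051 -3.533 2.045
endloop
endfacet
facet normal 0.770 0.033 0.638
outer loop
vertex -3.874 -3.785 4.259
vertex -2.981 -5.095 3.249
vertex -2.944 -2.223 3.056
endloop
endfacet
facet normal -0.555 -0.801 0.225
outer loop
vertex 1.559 -0.444 2.249
vertex 0.553 0.69 3.802
vertex 0.246 0.112 0.993
endloop
endfacet
facet normal 0.463 -0.522 -0.716
outer loop
vertex 1.367 1.73 0.538
vertex 1.559 -0.444 2.249
vertex 0.246 0.112 0.993
endloop
endfacet
facet normal -0.555 -0.801 0.225
outer loop
vertex 0.246 0.112 0.993
vertex 0.553 0.69 3.802
vertex -0.76 1.246 2.546
endloop
endfacet
facet normal -0.691 0.293 -0.661
outer loop
vertex -0.76 1.246 2.546
vertex 1.367 1.73 0.538
vertex 0.246 0.112 0.993
endloop
endfacet
facet normal 0.691 -0.293 0.661
outer loop
vertex 1.559 -0.444 2.249
vertex 1.674 2.308 3.347
vertex 0.553 0.69 3.802
endloop
endfacet
facet normal 0.463 -0.522 -0.716
outer loop
vertex 2.68 1.174 1.794
vertex 1.559 -0.444 2.249
vertex 1.367 1.73 0.538
endloop
endfacet
facet normal 0.691 -0.293 0.661
outer loop
vertex 2.68 1.174 1.794
vertex 1.674 2.308 3.347
vertex 1.559 -0.444 2.249
endloop
endfacet
facet normal -0.463 0.522 0.716
outer loop
vertex 0.553 0.69 3.802
vertex 1.674 2.308 3.347
vertex -0.76 1.246 2.546
endloop
endfacet
facet normal -0.691 0.293 -0.661
outer loop
vertex 0.361 2.864 2.091
vertex 1.367 1.73 0.538
vertex -0.76 1.246 2.546
endloop
endfacet
facet normal -0.463 0.522 0.716
outer loop
vertex -0.76 1.246 2.546
vertex 1.674 2.308 3.347
vertex 0.361 2.864 2.091
endloop
endfacet
facet normal 0.555 0.801 -0.225
outer loop
vertex 0.361 2.864 2.091
vertex 2.68 1.174 1.794
vertex 1.367 1.73 0.538
endloop
endfacet
facet normal 0.555 0.801 -0.225
outer loop
vertex 1.674 2.308 3.347
vertex 2.68 1.174 1.794
vertex 0.361 2.864 2.091
endloop
endfacet

endsolid


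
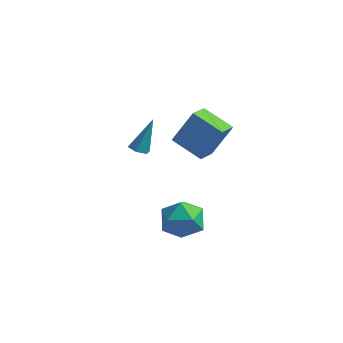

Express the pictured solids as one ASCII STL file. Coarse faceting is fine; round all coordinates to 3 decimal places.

solid 
facet normal -0.944 -0.034 -0.328
outer loop
vertex 3.185 -2.917 0.603
vertex 3.174 -4.136 0.762
vertex 2.828 -3.394 1.679
endloop
endfacet
facet normal -0.809 0.588 -0.008
outer loop
vertex 3.185 -2.917 0.603
vertex 2.828 -3.394 1.679
vertex 3.552 -2.399 1.657
endloop
endfacet
facet normal -0.265 0.899 -0.349
outer loop
vertex 3.185 -2.917 0.603
vertex 3.552 -2.399 1.657
vertex 4.345 -2.527 0.726
endloop
endfacet
facet normal -0.064 0.468 -0.882
outer loop
vertex 3.185 -2.917 0.603
vertex 4.345 -2.527 0.726
vertex 4.112 -3.601 0.173
endloop
endfacet
facet normal -0.483 -0.109 -0.869
outer loop
vertex 3.185 -2.917 0.603
vertex 4.112 -3.601 0.173
vertex 3.174 -4.136 0.762
endloop
endfacet
facet normal -0.600 0.451 0.661
outer loop
vertex 3.552 -2.399 1.657
vertex 2.828 -3.394 1.679
vertex 3.768 -3.299 2.467
endloop
endfacet
facet normal -0.818 -0.557 0.142
outer loop
vertex 2.828 -3.394 1.679
vertex 3.174 -4.136 0.762
vertex 3.535 -4.373 1.914
endloop
endfacet
facet normal -0.074 -0.677 -0.732
outer loop
vertex 3.174 -4.136 0.762
vertex 4.112 -3.601 0.173
vertex 4.328 -4.501 0.983
endloop
endfacet
facet normal 0.606 0.257 -0.753
outer loop
vertex 4.112 -3.601 0.173
vertex 4.345 -2.527 0.726
vertex 5.052 -3.506 0.961
endloop
endfacet
facet normal 0.281 0.954 0.108
outer loop
vertex 4.345 -2.527 0.726
vertex 3.552 -2.399 1.657
vertex 4.706 -2.764 1.878
endloop
endfacet
facet normal 0.064 -0.468 0.882
outer loop
vertex 4.695 -3.983 2.037
vertex 3.768 -3.299 2.467
vertex 3.535 -4.373 1.914
endloop
endfacet
facet normal 0.265 -0.899 0.349
outer loop
vertex 4.695 -3.983 2.037
vertex 3.535 -4.373 1.914
vertex 4.328 -4.501 0.983
endloop
endfacet
facet normal 0.809 -0.588 0.008
outer loop
vertex 4.695 -3.983 2.037
vertex 4.328 -4.501 0.983
vertex 5.052 -3.506 0.961
endloop
endfacet
facet normal 0.944 0.034 0.328
outer loop
vertex 4.695 -3.983 2.037
vertex 5.052 -3.506 0.961
vertex 4.706 -2.764 1.878
endloop
endfacet
facet normal 0.483 0.109 0.869
outer loop
vertex 4.695 -3.983 2.037
vertex 4.706 -2.764 1.878
vertex 3.768 -3.299 2.467
endloop
endfacet
facet normal -0.606 -0.257 0.753
outer loop
vertex 3.535 -4.373 1.914
vertex 3.768 -3.299 2.467
vertex 2.828 -3.394 1.679
endloop
endfacet
facet normal -0.281 -0.954 -0.108
outer loop
vertex 4.328 -4.501 0.983
vertex 3.535 -4.373 1.914
vertex 3.174 -4.136 0.762
endloop
endfacet
facet normal 0.600 -0.451 -0.661
outer loop
vertex 5.052 -3.506 0.961
vertex 4.328 -4.501 0.983
vertex 4.112 -3.601 0.173
endloop
endfacet
facet normal 0.818 0.557 -0.142
outer loop
vertex 4.706 -2.764 1.878
vertex 5.052 -3.506 0.961
vertex 4.345 -2.527 0.726
endloop
endfacet
facet normal 0.074 0.677 0.732
outer loop
vertex 3.768 -3.299 2.467
vertex 4.706 -2.764 1.878
vertex 3.552 -2.399 1.657
endloop
endfacet
facet normal -0.198 -0.445 -0.873
outer loop
vertex 0.615 -0.153 2.528
vertex 0.07 0.098 2.524
vertex 0.534 0.384 2.273
endloop
endfacet
facet normal 0.990 0.143 -0.012
outer loop
vertex 0.615 -0.153 2.528
vertex 0.534 0.384 2.273
vertex 0.47 1.002 4.296
endloop
endfacet
facet normal -0.197 -0.447 -0.873
outer loop
vertex 0.534 0.384 2.273
vertex 0.07 0.098 2.524
vertex -0.011 0.634 2.268
endloop
endfacet
facet normal 0.405 0.878 -0.255
outer loop
vertex 0.534 0.384 2.273
vertex -0.011 0.634 2.268
vertex 0.47 1.002 4.296
endloop
endfacet
facet normal -0.197 -0.447 -0.873
outer loop
vertex -0.011 0.634 2.268
vertex 0.07 0.098 2.524
vertex -0.475 0.348 2.519
endloop
endfacet
facet normal -0.535 0.845 -0.026
outer loop
vertex -0.011 0.634 2.268
vertex -0.475 0.348 2.519
vertex 0.47 1.002 4.296
endloop
endfacet
facet normal -0.197 -0.447 -0.873
outer loop
vertex -0.475 0.348 2.519
vertex 0.07 0.098 2.524
vertex -0.394 -0.188 2.775
endloop
endfacet
facet normal -0.892 0.078 0.446
outer loop
vertex -0.475 0.348 2.519
vertex -0.394 -0.188 2.775
vertex 0.47 1.002 4.296
endloop
endfacet
facet normal -0.198 -0.445 -0.873
outer loop
vertex -0.394 -0.188 2.775
vertex 0.07 0.098 2.524
vertex 0.151 -0.439 2.779
endloop
endfacet
facet normal -0.308 -0.657 0.689
outer loop
vertex -0.394 -0.188 2.775
vertex 0.151 -0.439 2.779
vertex 0.47 1.002 4.296
endloop
endfacet
facet normal -0.198 -0.445 -0.873
outer loop
vertex 0.151 -0.439 2.779
vertex 0.07 0.098 2.524
vertex 0.615 -0.153 2.528
endloop
endfacet
facet normal 0.633 -0.624 0.459
outer loop
vertex 0.151 -0.439 2.779
vertex 0.615 -0.153 2.528
vertex 0.47 1.002 4.296
endloop
endfacet
facet normal -0.389 -0.375 -0.842
outer loop
vertex 2.945 1.296 1.734
vertex 1.196 1.671 2.375
vertex 3.004 2.637 1.11
endloop
endfacet
facet normal 0.921 -0.197 -0.337
outer loop
vertex 3.824 3.429 2.885
vertex 2.945 1.296 1.734
vertex 3.004 2.637 1.11
endloop
endfacet
facet normal -0.388 -0.375 -0.842
outer loop
vertex 3.004 2.637 1.11
vertex 1.196 1.671 2.375
vertex 1.255 3.012 1.75
endloop
endfacet
facet normal 0.040 0.906 -0.422
outer loop
vertex 1.255 3.012 1.75
vertex 3.824 3.429 2.885
vertex 3.004 2.637 1.11
endloop
endfacet
facet normal -0.039 -0.906 0.422
outer loop
vertex 2.945 1.296 1.734
vertex 2.016 2.463 4.15
vertex 1.196 1.671 2.375
endloop
endfacet
facet normal 0.921 -0.198 -0.337
outer loop
vertex 3.765 2.088 3.51
vertex 2.945 1.296 1.734
vertex 3.824 3.429 2.885
endloop
endfacet
facet normal -0.040 -0.906 0.422
outer loop
vertex 3.765 2.088 3.51
vertex 2.016 2.463 4.15
vertex 2.945 1.296 1.734
endloop
endfacet
facet normal -0.921 0.198 0.337
outer loop
vertex 1.196 1.671 2.375
vertex 2.016 2.463 4.15
vertex 1.255 3.012 1.75
endloop
endfacet
facet normal 0.039 0.906 -0.422
outer loop
vertex 2.075 3.804 3.526
vertex 3.824 3.429 2.885
vertex 1.255 3.012 1.75
endloop
endfacet
facet normal -0.921 0.197 0.337
outer loop
vertex 1.255 3.012 1.75
vertex 2.016 2.463 4.15
vertex 2.075 3.804 3.526
endloop
endfacet
facet normal 0.389 0.375 0.841
outer loop
vertex 2.075 3.804 3.526
vertex 3.765 2.088 3.51
vertex 3.824 3.429 2.885
endloop
endfacet
facet normal 0.388 0.375 0.842
outer loop
vertex 2.016 2.463 4.15
vertex 3.765 2.088 3.51
vertex 2.075 3.804 3.526
endloop
endfacet

endsolid


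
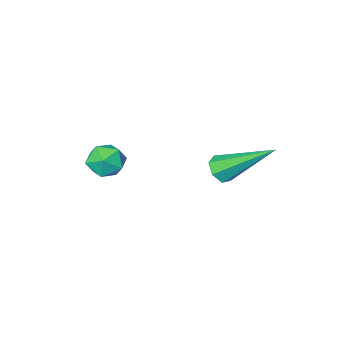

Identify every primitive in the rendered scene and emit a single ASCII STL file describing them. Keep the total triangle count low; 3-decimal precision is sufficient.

solid 
facet normal -0.890 -0.452 -0.056
outer loop
vertex -0.777 -3.411 -2.412
vertex -0.485 -3.949 -2.717
vertex -0.538 -3.929 -2.036
endloop
endfacet
facet normal -0.857 -0.022 0.514
outer loop
vertex -0.777 -3.411 -2.412
vertex -0.538 -3.929 -2.036
vertex -0.434 -3.284 -1.835
endloop
endfacet
facet normal -0.715 0.639 0.284
outer loop
vertex -0.777 -3.411 -2.412
vertex -0.434 -3.284 -1.835
vertex -0.318 -2.906 -2.392
endloop
endfacet
facet normal -0.660 0.617 -0.428
outer loop
vertex -0.777 -3.411 -2.412
vertex -0.318 -2.906 -2.392
vertex -0.349 -3.317 -2.937
endloop
endfacet
facet normal -0.769 -0.056 -0.637
outer loop
vertex -0.777 -3.411 -2.412
vertex -0.349 -3.317 -2.937
vertex -0.485 -3.949 -2.717
endloop
endfacet
facet normal -0.311 -0.237 0.920
outer loop
vertex -0.434 -3.284 -1.835
vertex -0.538 -3.929 -2.036
vertex 0.069 -3.743 -1.783
endloop
endfacet
facet normal -0.364 -0.931 -0.001
outer loop
vertex -0.538 -3.929 -2.036
vertex -0.485 -3.949 -2.717
vertex 0.038 -4.154 -2.328
endloop
endfacet
facet normal -0.169 -0.291 -0.942
outer loop
vertex -0.485 -3.949 -2.717
vertex -0.349 -3.317 -2.937
vertex 0.154 -3.776 -2.885
endloop
endfacet
facet normal 0.006 0.798 -0.602
outer loop
vertex -0.349 -3.317 -2.937
vertex -0.318 -2.906 -2.392
vertex 0.258 -3.131 -2.684
endloop
endfacet
facet normal -0.081 0.832 0.548
outer loop
vertex -0.318 -2.906 -2.392
vertex -0.434 -3.284 -1.835
vertex 0.205 -3.111 -2.003
endloop
endfacet
facet normal 0.660 -0.617 0.428
outer loop
vertex 0.497 -3.649 -2.308
vertex 0.069 -3.743 -1.783
vertex 0.038 -4.154 -2.328
endloop
endfacet
facet normal 0.715 -0.639 -0.284
outer loop
vertex 0.497 -3.649 -2.308
vertex 0.038 -4.154 -2.328
vertex 0.154 -3.776 -2.885
endloop
endfacet
facet normal 0.857 0.022 -0.514
outer loop
vertex 0.497 -3.649 -2.308
vertex 0.154 -3.776 -2.885
vertex 0.258 -3.131 -2.684
endloop
endfacet
facet normal 0.890 0.452 0.056
outer loop
vertex 0.497 -3.649 -2.308
vertex 0.258 -3.131 -2.684
vertex 0.205 -3.111 -2.003
endloop
endfacet
facet normal 0.769 0.056 0.637
outer loop
vertex 0.497 -3.649 -2.308
vertex 0.205 -3.111 -2.003
vertex 0.069 -3.743 -1.783
endloop
endfacet
facet normal -0.006 -0.798 0.602
outer loop
vertex 0.038 -4.154 -2.328
vertex 0.069 -3.743 -1.783
vertex -0.538 -3.929 -2.036
endloop
endfacet
facet normal 0.081 -0.832 -0.548
outer loop
vertex 0.154 -3.776 -2.885
vertex 0.038 -4.154 -2.328
vertex -0.485 -3.949 -2.717
endloop
endfacet
facet normal 0.311 0.237 -0.920
outer loop
vertex 0.258 -3.131 -2.684
vertex 0.154 -3.776 -2.885
vertex -0.349 -3.317 -2.937
endloop
endfacet
facet normal 0.364 0.931 0.001
outer loop
vertex 0.205 -3.111 -2.003
vertex 0.258 -3.131 -2.684
vertex -0.318 -2.906 -2.392
endloop
endfacet
facet normal 0.169 0.291 0.942
outer loop
vertex 0.069 -3.743 -1.783
vertex 0.205 -3.111 -2.003
vertex -0.434 -3.284 -1.835
endloop
endfacet
facet normal 0.468 -0.641 -0.608
outer loop
vertex -2.976 -2.169 -3.232
vertex -3.443 -2.425 -3.321
vertex -3.229 -2.011 -3.593
endloop
endfacet
facet normal 0.580 0.813 -0.051
outer loop
vertex -2.976 -2.169 -3.232
vertex -3.229 -2.011 -3.593
vertex -4.457 -1.035 -1.999
endloop
endfacet
facet normal 0.467 -0.641 -0.609
outer loop
vertex -3.229 -2.011 -3.593
vertex -3.443 -2.425 -3.321
vertex -3.643 -2.164 -3.749
endloop
endfacet
facet normal -0.088 0.818 -0.569
outer loop
vertex -3.229 -2.011 -3.593
vertex -3.643 -2.164 -3.749
vertex -4.457 -1.035 -1.999
endloop
endfacet
facet normal 0.467 -0.641 -0.609
outer loop
vertex -3.643 -2.164 -3.749
vertex -3.443 -2.425 -3.321
vertex -3.907 -2.514 -3.583
endloop
endfacet
facet normal -0.767 0.314 -0.559
outer loop
vertex -3.643 -2.164 -3.749
vertex -3.907 -2.514 -3.583
vertex -4.457 -1.035 -1.999
endloop
endfacet
facet normal 0.467 -0.640 -0.610
outer loop
vertex -3.907 -2.514 -3.583
vertex -3.443 -2.425 -3.321
vertex -3.821 -2.797 -3.22
endloop
endfacet
facet normal -0.946 -0.323 -0.027
outer loop
vertex -3.907 -2.514 -3.583
vertex -3.821 -2.797 -3.22
vertex -4.457 -1.035 -1.999
endloop
endfacet
facet normal 0.467 -0.640 -0.609
outer loop
vertex -3.821 -2.797 -3.22
vertex -3.443 -2.425 -3.321
vertex -3.451 -2.8 -2.933
endloop
endfacet
facet normal -0.489 -0.609 0.624
outer loop
vertex -3.821 -2.797 -3.22
vertex -3.451 -2.8 -2.933
vertex -4.457 -1.035 -1.999
endloop
endfacet
facet normal 0.467 -0.641 -0.609
outer loop
vertex -3.451 -2.8 -2.933
vertex -3.443 -2.425 -3.321
vertex -3.075 -2.521 -2.938
endloop
endfacet
facet normal 0.259 -0.332 0.907
outer loop
vertex -3.451 -2.8 -2.933
vertex -3.075 -2.521 -2.938
vertex -4.457 -1.035 -1.999
endloop
endfacet
facet normal 0.467 -0.640 -0.609
outer loop
vertex -3.075 -2.521 -2.938
vertex -3.443 -2.425 -3.321
vertex -2.976 -2.169 -3.232
endloop
endfacet
facet normal 0.736 0.300 0.607
outer loop
vertex -3.075 -2.521 -2.938
vertex -2.976 -2.169 -3.232
vertex -4.457 -1.035 -1.999
endloop
endfacet

endsolid


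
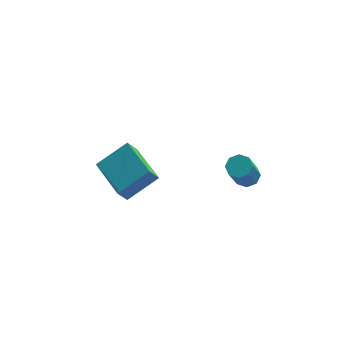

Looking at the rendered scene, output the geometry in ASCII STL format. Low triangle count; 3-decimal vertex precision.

solid 
facet normal -0.756 -0.381 -0.532
outer loop
vertex -4.207 0.132 -3.112
vertex -5.271 1.966 -2.914
vertex -3.81 0.448 -3.903
endloop
endfacet
facet normal 0.500 -0.861 -0.093
outer loop
vertex -2.449 1.134 -2.946
vertex -4.207 0.132 -3.112
vertex -3.81 0.448 -3.903
endloop
endfacet
facet normal -0.756 -0.381 -0.532
outer loop
vertex -3.81 0.448 -3.903
vertex -5.271 1.966 -2.914
vertex -4.874 2.282 -3.705
endloop
endfacet
facet normal 0.423 0.336 -0.842
outer loop
vertex -4.874 2.282 -3.705
vertex -2.449 1.134 -2.946
vertex -3.81 0.448 -3.903
endloop
endfacet
facet normal -0.423 -0.336 0.842
outer loop
vertex -4.207 0.132 -3.112
vertex -3.91 2.652 -1.957
vertex -5.271 1.966 -2.914
endloop
endfacet
facet normal 0.500 -0.861 -0.093
outer loop
vertex -2.846 0.818 -2.155
vertex -4.207 0.132 -3.112
vertex -2.449 1.134 -2.946
endloop
endfacet
facet normal -0.423 -0.336 0.842
outer loop
vertex -2.846 0.818 -2.155
vertex -3.91 2.652 -1.957
vertex -4.207 0.132 -3.112
endloop
endfacet
facet normal -0.500 0.861 0.093
outer loop
vertex -5.271 1.966 -2.914
vertex -3.91 2.652 -1.957
vertex -4.874 2.282 -3.705
endloop
endfacet
facet normal 0.423 0.336 -0.842
outer loop
vertex -3.513 2.968 -2.748
vertex -2.449 1.134 -2.946
vertex -4.874 2.282 -3.705
endloop
endfacet
facet normal -0.500 0.861 0.093
outer loop
vertex -4.874 2.282 -3.705
vertex -3.91 2.652 -1.957
vertex -3.513 2.968 -2.748
endloop
endfacet
facet normal 0.756 0.381 0.532
outer loop
vertex -3.513 2.968 -2.748
vertex -2.846 0.818 -2.155
vertex -2.449 1.134 -2.946
endloop
endfacet
facet normal 0.756 0.381 0.532
outer loop
vertex -3.91 2.652 -1.957
vertex -2.846 0.818 -2.155
vertex -3.513 2.968 -2.748
endloop
endfacet
facet normal 0.209 0.457 -0.864
outer loop
vertex 1.765 -0.832 0.058
vertex 1.357 -1.161 -0.215
vertex 1.356 -0.639 0.061
endloop
endfacet
facet normal 0.372 0.780 0.503
outer loop
vertex 1.765 -0.832 0.058
vertex 1.356 -0.639 0.061
vertex 1.41 -1.61 1.527
endloop
endfacet
facet normal 0.371 0.780 0.503
outer loop
vertex 1.41 -1.61 1.527
vertex 1.356 -0.639 0.061
vertex 1.001 -1.418 1.531
endloop
endfacet
facet normal -0.207 -0.459 0.864
outer loop
vertex 1.41 -1.61 1.527
vertex 1.001 -1.418 1.531
vertex 1.003 -1.939 1.255
endloop
endfacet
facet normal 0.209 0.457 -0.864
outer loop
vertex 1.356 -0.639 0.061
vertex 1.357 -1.161 -0.215
vertex 0.949 -0.752 -0.097
endloop
endfacet
facet normal -0.377 0.853 0.361
outer loop
vertex 1.356 -0.639 0.061
vertex 0.949 -0.752 -0.097
vertex 1.001 -1.418 1.531
endloop
endfacet
facet normal -0.376 0.853 0.361
outer loop
vertex 1.001 -1.418 1.531
vertex 0.949 -0.752 -0.097
vertex 0.594 -1.53 1.372
endloop
endfacet
facet normal -0.211 -0.458 0.863
outer loop
vertex 1.001 -1.418 1.531
vertex 0.594 -1.53 1.372
vertex 1.003 -1.939 1.255
endloop
endfacet
facet normal 0.208 0.457 -0.864
outer loop
vertex 0.949 -0.752 -0.097
vertex 1.357 -1.161 -0.215
vertex 0.78 -1.104 -0.324
endloop
endfacet
facet normal -0.904 0.428 0.008
outer loop
vertex 0.949 -0.752 -0.097
vertex 0.78 -1.104 -0.324
vertex 0.594 -1.53 1.372
endloop
endfacet
facet normal -0.904 0.427 0.008
outer loop
vertex 0.594 -1.53 1.372
vertex 0.78 -1.104 -0.324
vertex 0.426 -1.882 1.145
endloop
endfacet
facet normal -0.210 -0.457 0.864
outer loop
vertex 0.594 -1.53 1.372
vertex 0.426 -1.882 1.145
vertex 1.003 -1.939 1.255
endloop
endfacet
facet normal 0.208 0.457 -0.865
outer loop
vertex 0.78 -1.104 -0.324
vertex 1.357 -1.161 -0.215
vertex 0.95 -1.49 -0.487
endloop
endfacet
facet normal -0.903 -0.250 -0.350
outer loop
vertex 0.78 -1.104 -0.324
vertex 0.95 -1.49 -0.487
vertex 0.426 -1.882 1.145
endloop
endfacet
facet normal -0.903 -0.248 -0.350
outer loop
vertex 0.426 -1.882 1.145
vertex 0.95 -1.49 -0.487
vertex 0.595 -2.268 0.982
endloop
endfacet
facet normal -0.210 -0.457 0.864
outer loop
vertex 0.426 -1.882 1.145
vertex 0.595 -2.268 0.982
vertex 1.003 -1.939 1.255
endloop
endfacet
facet normal 0.207 0.459 -0.864
outer loop
vertex 0.95 -1.49 -0.487
vertex 1.357 -1.161 -0.215
vertex 1.359 -1.682 -0.491
endloop
endfacet
facet normal -0.371 -0.780 -0.503
outer loop
vertex 0.95 -1.49 -0.487
vertex 1.359 -1.682 -0.491
vertex 0.595 -2.268 0.982
endloop
endfacet
facet normal -0.372 -0.780 -0.503
outer loop
vertex 0.595 -2.268 0.982
vertex 1.359 -1.682 -0.491
vertex 1.004 -2.461 0.979
endloop
endfacet
facet normal -0.209 -0.457 0.864
outer loop
vertex 0.595 -2.268 0.982
vertex 1.004 -2.461 0.979
vertex 1.003 -1.939 1.255
endloop
endfacet
facet normal 0.211 0.458 -0.863
outer loop
vertex 1.359 -1.682 -0.491
vertex 1.357 -1.161 -0.215
vertex 1.766 -1.57 -0.332
endloop
endfacet
facet normal 0.376 -0.853 -0.361
outer loop
vertex 1.359 -1.682 -0.491
vertex 1.766 -1.57 -0.332
vertex 1.004 -2.461 0.979
endloop
endfacet
facet normal 0.377 -0.853 -0.361
outer loop
vertex 1.004 -2.461 0.979
vertex 1.766 -1.57 -0.332
vertex 1.411 -2.348 1.137
endloop
endfacet
facet normal -0.209 -0.457 0.864
outer loop
vertex 1.004 -2.461 0.979
vertex 1.411 -2.348 1.137
vertex 1.003 -1.939 1.255
endloop
endfacet
facet normal 0.210 0.457 -0.864
outer loop
vertex 1.766 -1.57 -0.332
vertex 1.357 -1.161 -0.215
vertex 1.934 -1.218 -0.105
endloop
endfacet
facet normal 0.904 -0.427 -0.007
outer loop
vertex 1.766 -1.57 -0.332
vertex 1.934 -1.218 -0.105
vertex 1.411 -2.348 1.137
endloop
endfacet
facet normal 0.904 -0.428 -0.009
outer loop
vertex 1.411 -2.348 1.137
vertex 1.934 -1.218 -0.105
vertex 1.58 -1.996 1.364
endloop
endfacet
facet normal -0.208 -0.457 0.864
outer loop
vertex 1.411 -2.348 1.137
vertex 1.58 -1.996 1.364
vertex 1.003 -1.939 1.255
endloop
endfacet
facet normal 0.210 0.457 -0.864
outer loop
vertex 1.934 -1.218 -0.105
vertex 1.357 -1.161 -0.215
vertex 1.765 -0.832 0.058
endloop
endfacet
facet normal 0.904 0.248 0.349
outer loop
vertex 1.934 -1.218 -0.105
vertex 1.765 -0.832 0.058
vertex 1.58 -1.996 1.364
endloop
endfacet
facet normal 0.903 0.250 0.350
outer loop
vertex 1.58 -1.996 1.364
vertex 1.765 -0.832 0.058
vertex 1.41 -1.61 1.527
endloop
endfacet
facet normal -0.208 -0.457 0.865
outer loop
vertex 1.58 -1.996 1.364
vertex 1.41 -1.61 1.527
vertex 1.003 -1.939 1.255
endloop
endfacet

endsolid


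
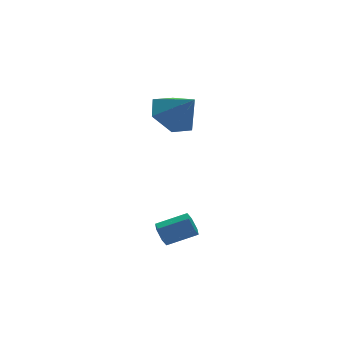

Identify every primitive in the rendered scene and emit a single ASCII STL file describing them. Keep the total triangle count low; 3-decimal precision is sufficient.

solid 
facet normal -0.328 0.613 -0.719
outer loop
vertex 0.361 -0.757 0.208
vertex -0.206 -0.201 0.941
vertex 0.812 0.082 0.717
endloop
endfacet
facet normal 0.893 -0.448 -0.053
outer loop
vertex 0.361 -0.757 0.208
vertex 0.812 0.082 0.717
vertex 0.286 -1.119 2.019
endloop
endfacet
facet normal -0.328 0.612 -0.719
outer loop
vertex 0.812 0.082 0.717
vertex -0.206 -0.201 0.941
vertex 0.245 0.638 1.449
endloop
endfacet
facet normal 0.840 0.185 0.510
outer loop
vertex 0.812 0.082 0.717
vertex 0.245 0.638 1.449
vertex 0.286 -1.119 2.019
endloop
endfacet
facet normal -0.328 0.612 -0.720
outer loop
vertex 0.245 0.638 1.449
vertex -0.206 -0.201 0.941
vertex -0.773 0.356 1.673
endloop
endfacet
facet normal 0.122 0.309 0.943
outer loop
vertex 0.245 0.638 1.449
vertex -0.773 0.356 1.673
vertex 0.286 -1.119 2.019
endloop
endfacet
facet normal -0.327 0.612 -0.720
outer loop
vertex -0.773 0.356 1.673
vertex -0.206 -0.201 0.941
vertex -1.224 -0.483 1.164
endloop
endfacet
facet normal -0.545 -0.201 0.814
outer loop
vertex -0.773 0.356 1.673
vertex -1.224 -0.483 1.164
vertex 0.286 -1.119 2.019
endloop
endfacet
facet normal -0.327 0.613 -0.719
outer loop
vertex -1.224 -0.483 1.164
vertex -0.206 -0.201 0.941
vertex -0.657 -1.039 0.432
endloop
endfacet
facet normal -0.493 -0.833 0.251
outer loop
vertex -1.224 -0.483 1.164
vertex -0.657 -1.039 0.432
vertex 0.286 -1.119 2.019
endloop
endfacet
facet normal -0.328 0.613 -0.719
outer loop
vertex -0.657 -1.039 0.432
vertex -0.206 -0.201 0.941
vertex 0.361 -0.757 0.208
endloop
endfacet
facet normal 0.225 -0.957 -0.182
outer loop
vertex -0.657 -1.039 0.432
vertex 0.361 -0.757 0.208
vertex 0.286 -1.119 2.019
endloop
endfacet
facet normal -0.849 0.348 -0.397
outer loop
vertex -1.791 -2.729 -4.38
vertex -2.07 -2.91 -3.942
vertex -1.861 -2.402 -3.944
endloop
endfacet
facet normal 0.513 0.724 -0.461
outer loop
vertex -1.791 -2.729 -4.38
vertex -1.861 -2.402 -3.944
vertex -0.67 -3.189 -3.856
endloop
endfacet
facet normal 0.513 0.724 -0.461
outer loop
vertex -0.67 -3.189 -3.856
vertex -1.861 -2.402 -3.944
vertex -0.74 -2.861 -3.419
endloop
endfacet
facet normal 0.848 -0.349 0.398
outer loop
vertex -0.67 -3.189 -3.856
vertex -0.74 -2.861 -3.419
vertex -0.95 -3.37 -3.418
endloop
endfacet
facet normal -0.849 0.348 -0.397
outer loop
vertex -1.861 -2.402 -3.944
vertex -2.07 -2.91 -3.942
vertex -2.14 -2.583 -3.506
endloop
endfacet
facet normal 0.146 0.878 0.456
outer loop
vertex -1.861 -2.402 -3.944
vertex -2.14 -2.583 -3.506
vertex -0.74 -2.861 -3.419
endloop
endfacet
facet normal 0.146 0.878 0.456
outer loop
vertex -0.74 -2.861 -3.419
vertex -2.14 -2.583 -3.506
vertex -1.02 -3.042 -2.981
endloop
endfacet
facet normal 0.848 -0.349 0.398
outer loop
vertex -0.74 -2.861 -3.419
vertex -1.02 -3.042 -2.981
vertex -0.95 -3.37 -3.418
endloop
endfacet
facet normal -0.848 0.349 -0.398
outer loop
vertex -2.14 -2.583 -3.506
vertex -2.07 -2.91 -3.942
vertex -2.35 -3.091 -3.504
endloop
endfacet
facet normal -0.366 0.155 0.917
outer loop
vertex -2.14 -2.583 -3.506
vertex -2.35 -3.091 -3.504
vertex -1.02 -3.042 -2.981
endloop
endfacet
facet normal -0.367 0.152 0.918
outer loop
vertex -1.02 -3.042 -2.981
vertex -2.35 -3.091 -3.504
vertex -1.229 -3.551 -2.98
endloop
endfacet
facet normal 0.849 -0.348 0.397
outer loop
vertex -1.02 -3.042 -2.981
vertex -1.229 -3.551 -2.98
vertex -0.95 -3.37 -3.418
endloop
endfacet
facet normal -0.848 0.349 -0.398
outer loop
vertex -2.35 -3.091 -3.504
vertex -2.07 -2.91 -3.942
vertex -2.28 -3.419 -3.941
endloop
endfacet
facet normal -0.513 -0.724 0.461
outer loop
vertex -2.35 -3.091 -3.504
vertex -2.28 -3.419 -3.941
vertex -1.229 -3.551 -2.98
endloop
endfacet
facet normal -0.513 -0.724 0.461
outer loop
vertex -1.229 -3.551 -2.98
vertex -2.28 -3.419 -3.941
vertex -1.159 -3.878 -3.416
endloop
endfacet
facet normal 0.849 -0.348 0.397
outer loop
vertex -1.229 -3.551 -2.98
vertex -1.159 -3.878 -3.416
vertex -0.95 -3.37 -3.418
endloop
endfacet
facet normal -0.848 0.349 -0.398
outer loop
vertex -2.28 -3.419 -3.941
vertex -2.07 -2.91 -3.942
vertex -2.0 -3.238 -4.379
endloop
endfacet
facet normal -0.146 -0.878 -0.456
outer loop
vertex -2.28 -3.419 -3.941
vertex -2.0 -3.238 -4.379
vertex -1.159 -3.878 -3.416
endloop
endfacet
facet normal -0.146 -0.878 -0.456
outer loop
vertex -1.159 -3.878 -3.416
vertex -2.0 -3.238 -4.379
vertex -0.88 -3.697 -3.854
endloop
endfacet
facet normal 0.849 -0.348 0.397
outer loop
vertex -1.159 -3.878 -3.416
vertex -0.88 -3.697 -3.854
vertex -0.95 -3.37 -3.418
endloop
endfacet
facet normal -0.849 0.348 -0.397
outer loop
vertex -2.0 -3.238 -4.379
vertex -2.07 -2.91 -3.942
vertex -1.791 -2.729 -4.38
endloop
endfacet
facet normal 0.367 -0.153 -0.917
outer loop
vertex -2.0 -3.238 -4.379
vertex -1.791 -2.729 -4.38
vertex -0.88 -3.697 -3.854
endloop
endfacet
facet normal 0.366 -0.155 -0.918
outer loop
vertex -0.88 -3.697 -3.854
vertex -1.791 -2.729 -4.38
vertex -0.67 -3.189 -3.856
endloop
endfacet
facet normal 0.848 -0.349 0.398
outer loop
vertex -0.88 -3.697 -3.854
vertex -0.67 -3.189 -3.856
vertex -0.95 -3.37 -3.418
endloop
endfacet

endsolid


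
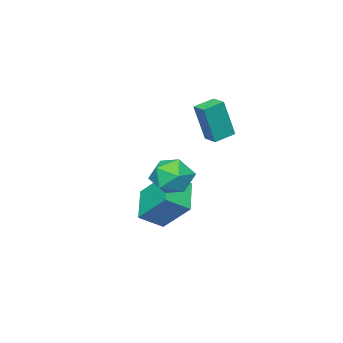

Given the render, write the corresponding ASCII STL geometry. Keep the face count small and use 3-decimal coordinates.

solid 
facet normal 0.451 0.339 0.826
outer loop
vertex 1.354 2.574 1.006
vertex 0.657 1.986 1.628
vertex 1.608 1.538 1.292
endloop
endfacet
facet normal 0.911 0.301 0.281
outer loop
vertex 1.354 2.574 1.006
vertex 1.608 1.538 1.292
vertex 1.808 1.892 0.266
endloop
endfacet
facet normal 0.660 0.709 -0.248
outer loop
vertex 1.354 2.574 1.006
vertex 1.808 1.892 0.266
vertex 0.98 2.559 -0.033
endloop
endfacet
facet normal 0.045 0.999 -0.031
outer loop
vertex 1.354 2.574 1.006
vertex 0.98 2.559 -0.033
vertex 0.268 2.617 0.81
endloop
endfacet
facet normal -0.084 0.769 0.633
outer loop
vertex 1.354 2.574 1.006
vertex 0.268 2.617 0.81
vertex 0.657 1.986 1.628
endloop
endfacet
facet normal 0.926 -0.373 0.052
outer loop
vertex 1.808 1.892 0.266
vertex 1.608 1.538 1.292
vertex 1.392 0.883 0.43
endloop
endfacet
facet normal 0.182 -0.313 0.932
outer loop
vertex 1.608 1.538 1.292
vertex 0.657 1.986 1.628
vertex 0.68 0.941 1.273
endloop
endfacet
facet normal -0.684 0.383 0.621
outer loop
vertex 0.657 1.986 1.628
vertex 0.268 2.617 0.81
vertex -0.148 1.608 0.974
endloop
endfacet
facet normal -0.476 0.754 -0.454
outer loop
vertex 0.268 2.617 0.81
vertex 0.98 2.559 -0.033
vertex 0.052 1.962 -0.052
endloop
endfacet
facet normal 0.520 0.285 -0.805
outer loop
vertex 0.98 2.559 -0.033
vertex 1.808 1.892 0.266
vertex 1.003 1.514 -0.388
endloop
endfacet
facet normal -0.045 -0.999 0.031
outer loop
vertex 0.306 0.926 0.234
vertex 1.392 0.883 0.43
vertex 0.68 0.941 1.273
endloop
endfacet
facet normal -0.660 -0.709 0.248
outer loop
vertex 0.306 0.926 0.234
vertex 0.68 0.941 1.273
vertex -0.148 1.608 0.974
endloop
endfacet
facet normal -0.911 -0.301 -0.281
outer loop
vertex 0.306 0.926 0.234
vertex -0.148 1.608 0.974
vertex 0.052 1.962 -0.052
endloop
endfacet
facet normal -0.451 -0.339 -0.826
outer loop
vertex 0.306 0.926 0.234
vertex 0.052 1.962 -0.052
vertex 1.003 1.514 -0.388
endloop
endfacet
facet normal 0.084 -0.769 -0.633
outer loop
vertex 0.306 0.926 0.234
vertex 1.003 1.514 -0.388
vertex 1.392 0.883 0.43
endloop
endfacet
facet normal 0.476 -0.754 0.454
outer loop
vertex 0.68 0.941 1.273
vertex 1.392 0.883 0.43
vertex 1.608 1.538 1.292
endloop
endfacet
facet normal -0.520 -0.285 0.805
outer loop
vertex -0.148 1.608 0.974
vertex 0.68 0.941 1.273
vertex 0.657 1.986 1.628
endloop
endfacet
facet normal -0.926 0.373 -0.052
outer loop
vertex 0.052 1.962 -0.052
vertex -0.148 1.608 0.974
vertex 0.268 2.617 0.81
endloop
endfacet
facet normal -0.182 0.313 -0.932
outer loop
vertex 1.003 1.514 -0.388
vertex 0.052 1.962 -0.052
vertex 0.98 2.559 -0.033
endloop
endfacet
facet normal 0.684 -0.383 -0.621
outer loop
vertex 1.392 0.883 0.43
vertex 1.003 1.514 -0.388
vertex 1.808 1.892 0.266
endloop
endfacet
facet normal -0.926 0.276 0.257
outer loop
vertex -2.956 0.889 3.99
vertex -2.707 1.68 4.039
vertex -3.431 1.163 1.984
endloop
endfacet
facet normal -0.300 -0.952 -0.059
outer loop
vertex -2.413 0.86 1.701
vertex -2.956 0.889 3.99
vertex -3.431 1.163 1.984
endloop
endfacet
facet normal -0.926 0.275 0.257
outer loop
vertex -3.431 1.163 1.984
vertex -2.707 1.68 4.039
vertex -3.183 1.954 2.033
endloop
endfacet
facet normal -0.229 0.132 -0.965
outer loop
vertex -3.183 1.954 2.033
vertex -2.413 0.86 1.701
vertex -3.431 1.163 1.984
endloop
endfacet
facet normal 0.229 -0.132 0.964
outer loop
vertex -2.956 0.889 3.99
vertex -1.689 1.377 3.756
vertex -2.707 1.68 4.039
endloop
endfacet
facet normal -0.300 -0.952 -0.059
outer loop
vertex -1.937 0.586 3.707
vertex -2.956 0.889 3.99
vertex -2.413 0.86 1.701
endloop
endfacet
facet normal 0.229 -0.131 0.965
outer loop
vertex -1.937 0.586 3.707
vertex -1.689 1.377 3.756
vertex -2.956 0.889 3.99
endloop
endfacet
facet normal 0.300 0.952 0.059
outer loop
vertex -2.707 1.68 4.039
vertex -1.689 1.377 3.756
vertex -3.183 1.954 2.033
endloop
endfacet
facet normal -0.229 0.132 -0.965
outer loop
vertex -2.164 1.651 1.75
vertex -2.413 0.86 1.701
vertex -3.183 1.954 2.033
endloop
endfacet
facet normal 0.300 0.952 0.059
outer loop
vertex -3.183 1.954 2.033
vertex -1.689 1.377 3.756
vertex -2.164 1.651 1.75
endloop
endfacet
facet normal 0.926 -0.276 -0.257
outer loop
vertex -2.164 1.651 1.75
vertex -1.937 0.586 3.707
vertex -2.413 0.86 1.701
endloop
endfacet
facet normal 0.927 -0.275 -0.257
outer loop
vertex -1.689 1.377 3.756
vertex -1.937 0.586 3.707
vertex -2.164 1.651 1.75
endloop
endfacet
facet normal -0.689 -0.556 0.464
outer loop
vertex -0.744 -1.52 -1.741
vertex -0.927 -0.083 -0.291
vertex -1.722 -0.914 -2.466
endloop
endfacet
facet normal 0.089 -0.701 -0.707
outer loop
vertex -0.413 0.143 -3.349
vertex -0.744 -1.52 -1.741
vertex -1.722 -0.914 -2.466
endloop
endfacet
facet normal -0.689 -0.556 0.464
outer loop
vertex -1.722 -0.914 -2.466
vertex -0.927 -0.083 -0.291
vertex -1.905 0.524 -1.016
endloop
endfacet
facet normal -0.719 0.446 -0.533
outer loop
vertex -1.905 0.524 -1.016
vertex -0.413 0.143 -3.349
vertex -1.722 -0.914 -2.466
endloop
endfacet
facet normal 0.719 -0.446 0.533
outer loop
vertex -0.744 -1.52 -1.741
vertex 0.382 0.974 -1.174
vertex -0.927 -0.083 -0.291
endloop
endfacet
facet normal 0.089 -0.701 -0.707
outer loop
vertex 0.565 -0.464 -2.624
vertex -0.744 -1.52 -1.741
vertex -0.413 0.143 -3.349
endloop
endfacet
facet normal 0.719 -0.446 0.533
outer loop
vertex 0.565 -0.464 -2.624
vertex 0.382 0.974 -1.174
vertex -0.744 -1.52 -1.741
endloop
endfacet
facet normal -0.089 0.701 0.707
outer loop
vertex -0.927 -0.083 -0.291
vertex 0.382 0.974 -1.174
vertex -1.905 0.524 -1.016
endloop
endfacet
facet normal -0.719 0.446 -0.533
outer loop
vertex -0.596 1.58 -1.899
vertex -0.413 0.143 -3.349
vertex -1.905 0.524 -1.016
endloop
endfacet
facet normal -0.089 0.702 0.707
outer loop
vertex -1.905 0.524 -1.016
vertex 0.382 0.974 -1.174
vertex -0.596 1.58 -1.899
endloop
endfacet
facet normal 0.689 0.556 -0.464
outer loop
vertex -0.596 1.58 -1.899
vertex 0.565 -0.464 -2.624
vertex -0.413 0.143 -3.349
endloop
endfacet
facet normal 0.689 0.556 -0.465
outer loop
vertex 0.382 0.974 -1.174
vertex 0.565 -0.464 -2.624
vertex -0.596 1.58 -1.899
endloop
endfacet

endsolid
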